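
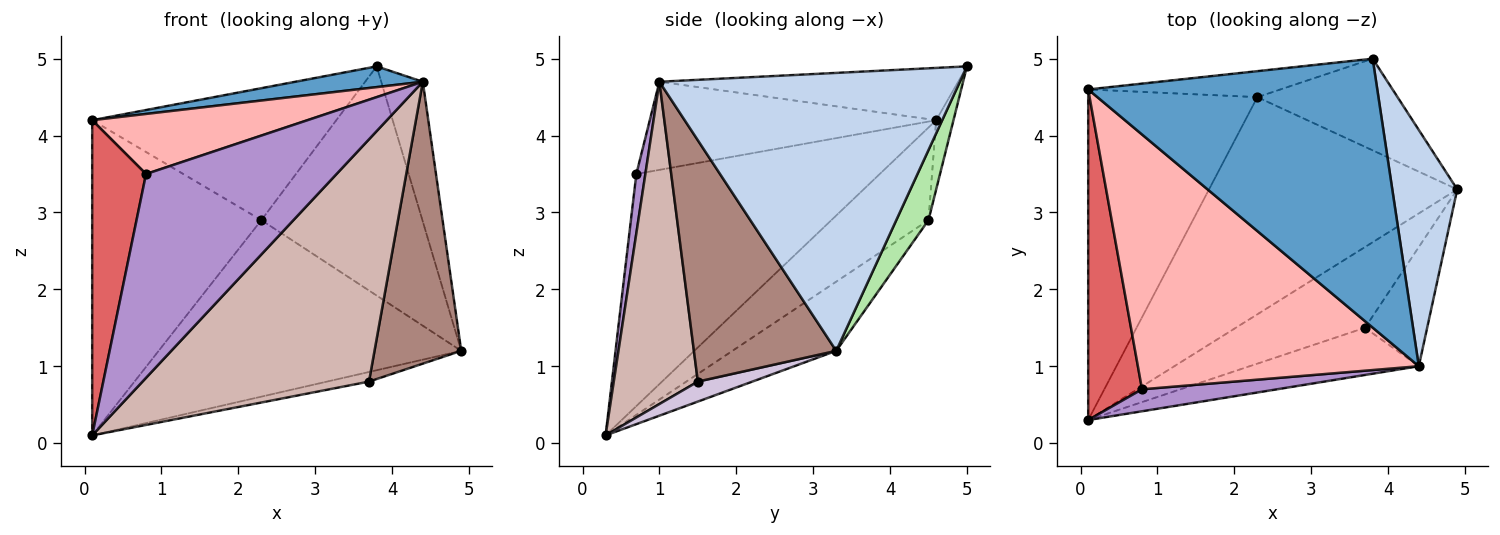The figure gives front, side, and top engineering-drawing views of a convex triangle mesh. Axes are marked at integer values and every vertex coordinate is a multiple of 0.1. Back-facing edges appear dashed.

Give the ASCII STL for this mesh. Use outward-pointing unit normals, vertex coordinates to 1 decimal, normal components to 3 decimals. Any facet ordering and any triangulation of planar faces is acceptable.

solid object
 facet normal -0.177 -0.076 0.981
  outer loop
   vertex 4.4 1.0 4.7
   vertex 3.8 5.0 4.9
   vertex 0.1 4.6 4.2
  endloop
 endfacet
 facet normal 0.965 0.133 0.226
  outer loop
   vertex 4.4 1.0 4.7
   vertex 4.9 3.3 1.2
   vertex 3.8 5.0 4.9
  endloop
 endfacet
 facet normal -0.368 0.642 -0.673
  outer loop
   vertex 2.3 4.5 2.9
   vertex 0.1 0.3 0.1
   vertex 0.1 4.6 4.2
  endloop
 endfacet
 facet normal -0.211 0.616 -0.758
  outer loop
   vertex 2.3 4.5 2.9
   vertex 4.9 3.3 1.2
   vertex 0.1 0.3 0.1
  endloop
 endfacet
 facet normal -0.069 0.979 -0.193
  outer loop
   vertex 2.3 4.5 2.9
   vertex 0.1 4.6 4.2
   vertex 3.8 5.0 4.9
  endloop
 endfacet
 facet normal 0.183 0.913 -0.365
  outer loop
   vertex 2.3 4.5 2.9
   vertex 3.8 5.0 4.9
   vertex 4.9 3.3 1.2
  endloop
 endfacet
 facet normal -0.952 -0.211 0.221
  outer loop
   vertex 0.8 0.7 3.5
   vertex 0.1 4.6 4.2
   vertex 0.1 0.3 0.1
  endloop
 endfacet
 facet normal -0.292 -0.219 0.931
  outer loop
   vertex 0.8 0.7 3.5
   vertex 4.4 1.0 4.7
   vertex 0.1 4.6 4.2
  endloop
 endfacet
 facet normal 0.047 -0.993 0.107
  outer loop
   vertex 0.8 0.7 3.5
   vertex 0.1 0.3 0.1
   vertex 4.4 1.0 4.7
  endloop
 endfacet
 facet normal 0.152 0.117 -0.981
  outer loop
   vertex 3.7 1.5 0.8
   vertex 0.1 0.3 0.1
   vertex 4.9 3.3 1.2
  endloop
 endfacet
 facet normal 0.834 -0.508 -0.215
  outer loop
   vertex 3.7 1.5 0.8
   vertex 4.9 3.3 1.2
   vertex 4.4 1.0 4.7
  endloop
 endfacet
 facet normal 0.342 -0.922 -0.180
  outer loop
   vertex 3.7 1.5 0.8
   vertex 4.4 1.0 4.7
   vertex 0.1 0.3 0.1
  endloop
 endfacet
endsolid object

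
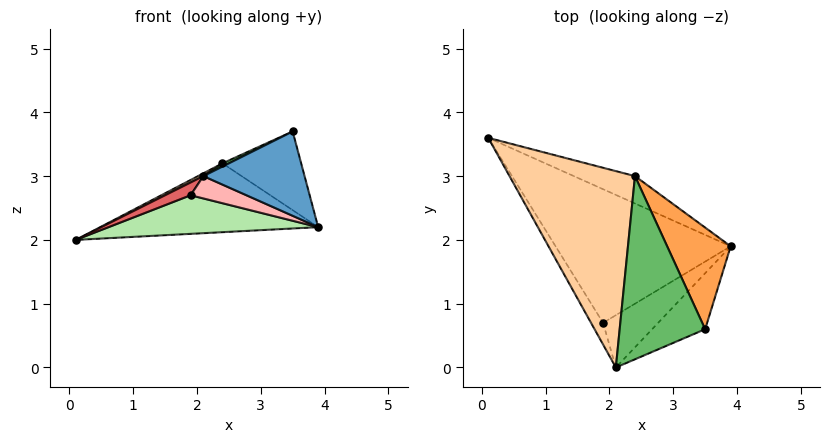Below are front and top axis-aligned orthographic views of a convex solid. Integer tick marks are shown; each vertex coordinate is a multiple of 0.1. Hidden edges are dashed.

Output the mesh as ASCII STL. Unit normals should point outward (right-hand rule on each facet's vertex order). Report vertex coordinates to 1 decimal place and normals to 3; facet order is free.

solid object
 facet normal 0.535 -0.704 -0.467
  outer loop
   vertex 3.5 0.6 3.7
   vertex 2.1 0.0 3.0
   vertex 3.9 1.9 2.2
  endloop
 endfacet
 facet normal 0.399 0.852 -0.339
  outer loop
   vertex 2.4 3.0 3.2
   vertex 3.9 1.9 2.2
   vertex 0.1 3.6 2.0
  endloop
 endfacet
 facet normal 0.698 0.438 0.566
  outer loop
   vertex 2.4 3.0 3.2
   vertex 3.5 0.6 3.7
   vertex 3.9 1.9 2.2
  endloop
 endfacet
 facet normal -0.465 -0.013 0.885
  outer loop
   vertex 2.4 3.0 3.2
   vertex 0.1 3.6 2.0
   vertex 2.1 0.0 3.0
  endloop
 endfacet
 facet normal -0.442 -0.016 0.897
  outer loop
   vertex 2.4 3.0 3.2
   vertex 2.1 0.0 3.0
   vertex 3.5 0.6 3.7
  endloop
 endfacet
 facet normal -0.073 -0.277 -0.958
  outer loop
   vertex 1.9 0.7 2.7
   vertex 0.1 3.6 2.0
   vertex 3.9 1.9 2.2
  endloop
 endfacet
 facet normal -0.434 -0.457 -0.777
  outer loop
   vertex 1.9 0.7 2.7
   vertex 2.1 0.0 3.0
   vertex 0.1 3.6 2.0
  endloop
 endfacet
 facet normal 0.006 -0.393 -0.920
  outer loop
   vertex 1.9 0.7 2.7
   vertex 3.9 1.9 2.2
   vertex 2.1 0.0 3.0
  endloop
 endfacet
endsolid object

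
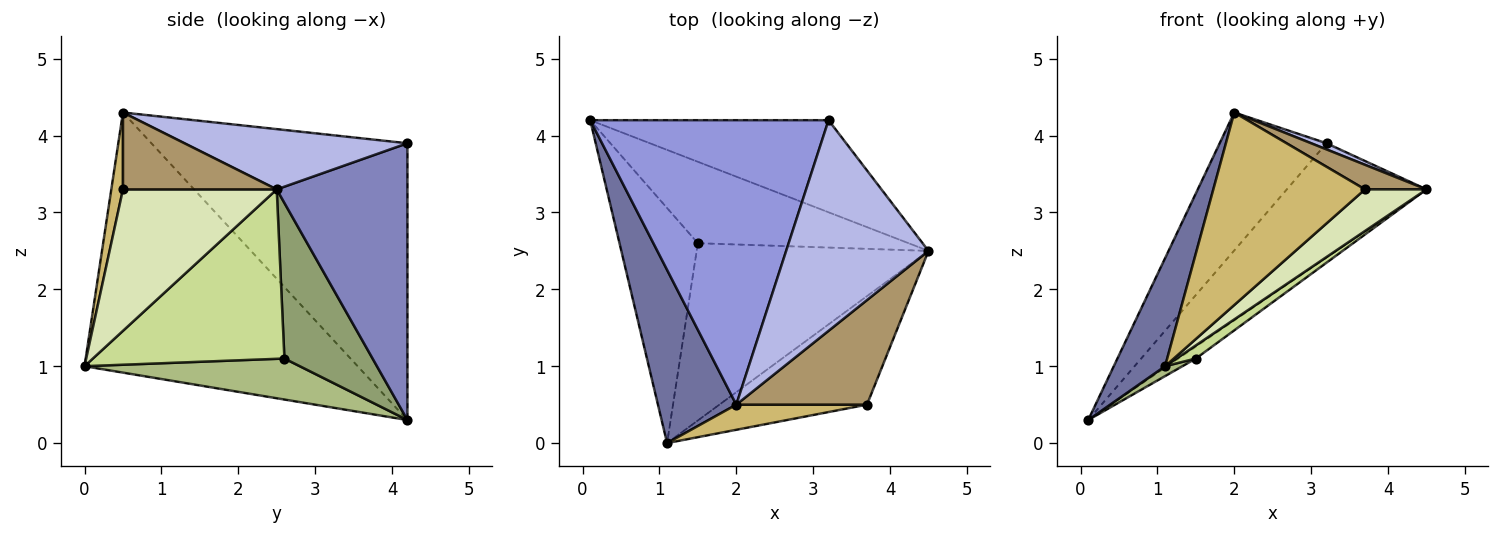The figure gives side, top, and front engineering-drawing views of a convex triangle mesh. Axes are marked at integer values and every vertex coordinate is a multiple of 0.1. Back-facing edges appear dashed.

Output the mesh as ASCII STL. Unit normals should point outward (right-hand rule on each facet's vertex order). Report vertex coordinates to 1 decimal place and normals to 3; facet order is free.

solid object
 facet normal -0.942 -0.177 0.284
  outer loop
   vertex 2.0 0.5 4.3
   vertex 0.1 4.2 0.3
   vertex 1.1 0.0 1.0
  endloop
 endfacet
 facet normal 0.589 0.629 -0.507
  outer loop
   vertex 3.2 4.2 3.9
   vertex 4.5 2.5 3.3
   vertex 0.1 4.2 0.3
  endloop
 endfacet
 facet normal -0.722 0.302 0.622
  outer loop
   vertex 3.2 4.2 3.9
   vertex 0.1 4.2 0.3
   vertex 2.0 0.5 4.3
  endloop
 endfacet
 facet normal 0.390 -0.027 0.921
  outer loop
   vertex 3.2 4.2 3.9
   vertex 2.0 0.5 4.3
   vertex 4.5 2.5 3.3
  endloop
 endfacet
 facet normal 0.590 0.117 -0.799
  outer loop
   vertex 1.5 2.6 1.1
   vertex 0.1 4.2 0.3
   vertex 4.5 2.5 3.3
  endloop
 endfacet
 facet normal 0.463 -0.037 -0.885
  outer loop
   vertex 1.5 2.6 1.1
   vertex 1.1 0.0 1.0
   vertex 0.1 4.2 0.3
  endloop
 endfacet
 facet normal 0.589 -0.060 -0.806
  outer loop
   vertex 1.5 2.6 1.1
   vertex 4.5 2.5 3.3
   vertex 1.1 0.0 1.0
  endloop
 endfacet
 facet normal 0.667 -0.267 -0.696
  outer loop
   vertex 3.7 0.5 3.3
   vertex 1.1 0.0 1.0
   vertex 4.5 2.5 3.3
  endloop
 endfacet
 facet normal 0.497 -0.199 0.845
  outer loop
   vertex 3.7 0.5 3.3
   vertex 4.5 2.5 3.3
   vertex 2.0 0.5 4.3
  endloop
 endfacet
 facet normal 0.076 -0.989 0.129
  outer loop
   vertex 3.7 0.5 3.3
   vertex 2.0 0.5 4.3
   vertex 1.1 0.0 1.0
  endloop
 endfacet
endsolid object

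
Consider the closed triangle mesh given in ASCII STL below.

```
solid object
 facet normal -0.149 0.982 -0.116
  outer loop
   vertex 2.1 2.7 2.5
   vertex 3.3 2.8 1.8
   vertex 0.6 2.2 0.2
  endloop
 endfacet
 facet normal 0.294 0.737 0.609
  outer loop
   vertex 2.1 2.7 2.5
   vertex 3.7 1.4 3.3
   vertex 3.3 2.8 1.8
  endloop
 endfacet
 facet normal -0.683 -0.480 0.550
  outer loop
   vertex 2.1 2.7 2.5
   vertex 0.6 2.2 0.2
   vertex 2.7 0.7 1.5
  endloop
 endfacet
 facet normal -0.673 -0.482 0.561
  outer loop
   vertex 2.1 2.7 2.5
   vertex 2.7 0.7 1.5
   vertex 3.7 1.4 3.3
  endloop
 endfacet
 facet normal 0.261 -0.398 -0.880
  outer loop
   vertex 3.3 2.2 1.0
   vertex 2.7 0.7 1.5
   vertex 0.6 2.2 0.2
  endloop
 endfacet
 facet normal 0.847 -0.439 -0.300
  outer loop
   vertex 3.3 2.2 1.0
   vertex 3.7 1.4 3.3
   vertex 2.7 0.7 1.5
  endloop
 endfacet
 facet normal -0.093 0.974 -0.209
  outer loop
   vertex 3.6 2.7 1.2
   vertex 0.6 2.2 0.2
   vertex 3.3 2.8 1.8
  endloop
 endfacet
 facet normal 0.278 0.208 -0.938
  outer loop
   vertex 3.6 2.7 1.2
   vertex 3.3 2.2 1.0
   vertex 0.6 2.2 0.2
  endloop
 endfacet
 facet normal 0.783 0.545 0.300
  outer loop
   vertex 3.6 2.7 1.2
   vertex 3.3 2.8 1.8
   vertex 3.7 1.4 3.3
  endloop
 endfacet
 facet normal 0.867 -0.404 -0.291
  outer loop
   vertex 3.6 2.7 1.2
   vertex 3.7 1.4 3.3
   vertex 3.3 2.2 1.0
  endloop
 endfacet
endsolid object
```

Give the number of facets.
10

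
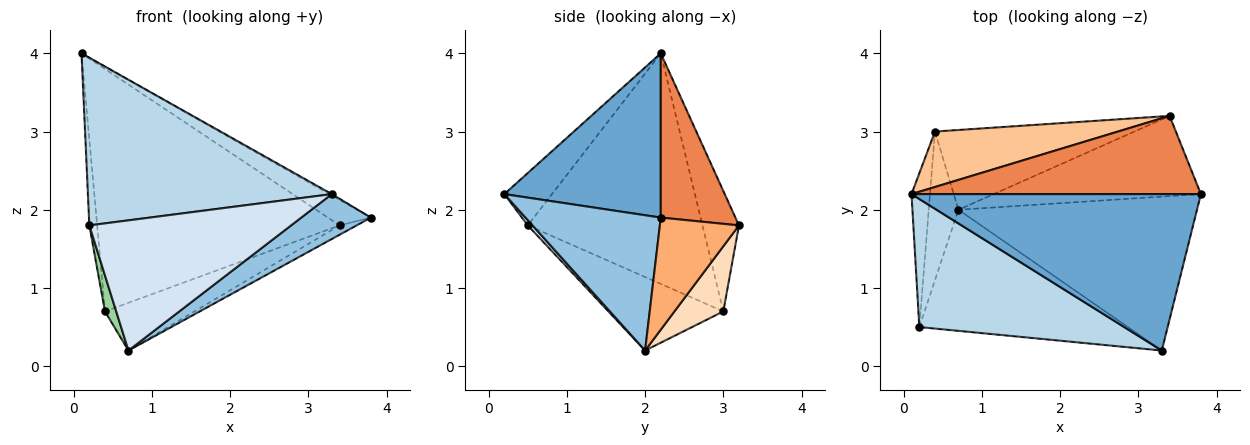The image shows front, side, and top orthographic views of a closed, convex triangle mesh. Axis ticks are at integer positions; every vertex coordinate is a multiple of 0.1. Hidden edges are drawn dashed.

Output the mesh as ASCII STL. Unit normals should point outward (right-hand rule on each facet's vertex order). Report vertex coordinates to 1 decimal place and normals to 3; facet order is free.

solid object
 facet normal 0.494 0.007 0.870
  outer loop
   vertex 3.3 0.2 2.2
   vertex 3.8 2.2 1.9
   vertex 0.1 2.2 4.0
  endloop
 endfacet
 facet normal 0.478 -0.246 -0.843
  outer loop
   vertex 0.7 2.0 0.2
   vertex 3.8 2.2 1.9
   vertex 3.3 0.2 2.2
  endloop
 endfacet
 facet normal -0.153 -0.785 0.600
  outer loop
   vertex 0.2 0.5 1.8
   vertex 3.3 0.2 2.2
   vertex 0.1 2.2 4.0
  endloop
 endfacet
 facet normal 0.017 -0.732 -0.681
  outer loop
   vertex 0.2 0.5 1.8
   vertex 0.7 2.0 0.2
   vertex 3.3 0.2 2.2
  endloop
 endfacet
 facet normal 0.475 0.274 0.837
  outer loop
   vertex 3.4 3.2 1.8
   vertex 0.1 2.2 4.0
   vertex 3.8 2.2 1.9
  endloop
 endfacet
 facet normal 0.473 0.102 -0.875
  outer loop
   vertex 3.4 3.2 1.8
   vertex 3.8 2.2 1.9
   vertex 0.7 2.0 0.2
  endloop
 endfacet
 facet normal -0.145 0.964 0.221
  outer loop
   vertex 0.4 3.0 0.7
   vertex 0.1 2.2 4.0
   vertex 3.4 3.2 1.8
  endloop
 endfacet
 facet normal 0.270 0.494 -0.826
  outer loop
   vertex 0.4 3.0 0.7
   vertex 3.4 3.2 1.8
   vertex 0.7 2.0 0.2
  endloop
 endfacet
 facet normal -0.996 0.045 -0.080
  outer loop
   vertex 0.4 3.0 0.7
   vertex 0.2 0.5 1.8
   vertex 0.1 2.2 4.0
  endloop
 endfacet
 facet normal -0.923 -0.090 -0.373
  outer loop
   vertex 0.4 3.0 0.7
   vertex 0.7 2.0 0.2
   vertex 0.2 0.5 1.8
  endloop
 endfacet
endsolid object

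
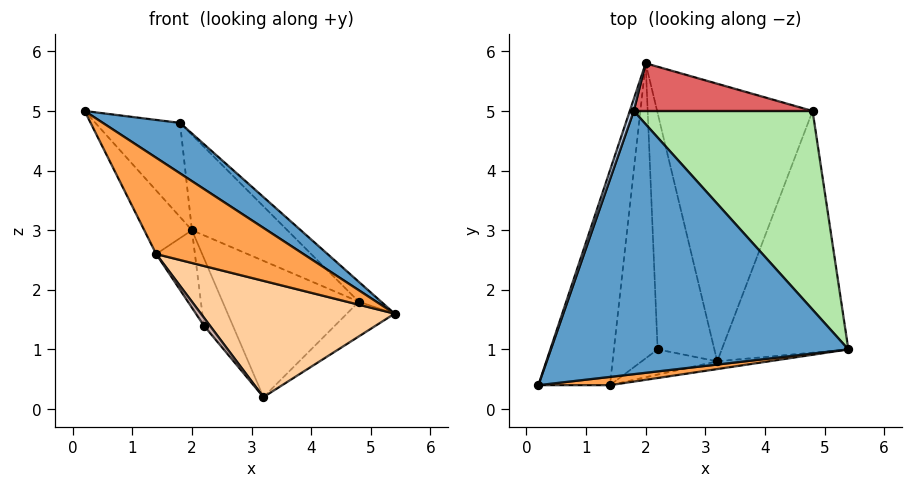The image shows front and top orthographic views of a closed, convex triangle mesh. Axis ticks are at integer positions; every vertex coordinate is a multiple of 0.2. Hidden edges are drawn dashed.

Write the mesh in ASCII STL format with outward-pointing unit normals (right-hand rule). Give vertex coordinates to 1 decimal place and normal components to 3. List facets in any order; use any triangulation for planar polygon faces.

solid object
 facet normal 0.553 -0.157 0.818
  outer loop
   vertex 1.8 5.0 4.8
   vertex 0.2 0.4 5.0
   vertex 5.4 1.0 1.6
  endloop
 endfacet
 facet normal -0.943 0.330 0.042
  outer loop
   vertex 1.8 5.0 4.8
   vertex 2.0 5.8 3.0
   vertex 0.2 0.4 5.0
  endloop
 endfacet
 facet normal 0.168 -0.982 0.084
  outer loop
   vertex 1.4 0.4 2.6
   vertex 5.4 1.0 1.6
   vertex 0.2 0.4 5.0
  endloop
 endfacet
 facet normal 0.132 -0.989 -0.066
  outer loop
   vertex 1.4 0.4 2.6
   vertex 3.2 0.8 0.2
   vertex 5.4 1.0 1.6
  endloop
 endfacet
 facet normal -0.887 0.131 -0.443
  outer loop
   vertex 1.4 0.4 2.6
   vertex 0.2 0.4 5.0
   vertex 2.0 5.8 3.0
  endloop
 endfacet
 facet normal 0.705 0.071 0.705
  outer loop
   vertex 4.8 5.0 1.8
   vertex 1.8 5.0 4.8
   vertex 5.4 1.0 1.6
  endloop
 endfacet
 facet normal 0.408 0.816 0.408
  outer loop
   vertex 4.8 5.0 1.8
   vertex 2.0 5.8 3.0
   vertex 1.8 5.0 4.8
  endloop
 endfacet
 facet normal 0.525 0.121 -0.842
  outer loop
   vertex 4.8 5.0 1.8
   vertex 5.4 1.0 1.6
   vertex 3.2 0.8 0.2
  endloop
 endfacet
 facet normal -0.251 0.427 -0.869
  outer loop
   vertex 4.8 5.0 1.8
   vertex 3.2 0.8 0.2
   vertex 2.0 5.8 3.0
  endloop
 endfacet
 facet normal -0.740 0.185 -0.647
  outer loop
   vertex 2.2 1.0 1.4
   vertex 2.0 5.8 3.0
   vertex 3.2 0.8 0.2
  endloop
 endfacet
 facet normal -0.854 0.132 -0.503
  outer loop
   vertex 2.2 1.0 1.4
   vertex 1.4 0.4 2.6
   vertex 2.0 5.8 3.0
  endloop
 endfacet
 facet normal -0.769 -0.192 -0.609
  outer loop
   vertex 2.2 1.0 1.4
   vertex 3.2 0.8 0.2
   vertex 1.4 0.4 2.6
  endloop
 endfacet
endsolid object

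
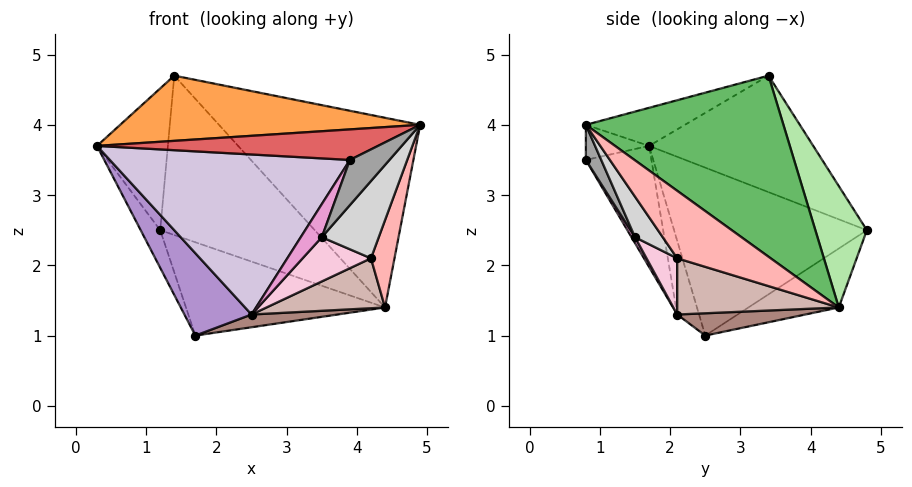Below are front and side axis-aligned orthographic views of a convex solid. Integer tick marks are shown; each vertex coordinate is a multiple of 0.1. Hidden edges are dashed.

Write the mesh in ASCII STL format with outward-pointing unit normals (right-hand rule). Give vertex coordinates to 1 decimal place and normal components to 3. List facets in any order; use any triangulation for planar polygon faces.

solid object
 facet normal -0.895 0.091 -0.437
  outer loop
   vertex 1.7 2.5 1.0
   vertex 0.3 1.7 3.7
   vertex 1.2 4.8 2.5
  endloop
 endfacet
 facet normal -0.226 0.497 -0.838
  outer loop
   vertex 4.4 4.4 1.4
   vertex 1.7 2.5 1.0
   vertex 1.2 4.8 2.5
  endloop
 endfacet
 facet normal -0.143 -0.432 0.891
  outer loop
   vertex 1.4 3.4 4.7
   vertex 0.3 1.7 3.7
   vertex 4.9 0.8 4.0
  endloop
 endfacet
 facet normal -0.870 0.376 0.318
  outer loop
   vertex 1.4 3.4 4.7
   vertex 1.2 4.8 2.5
   vertex 0.3 1.7 3.7
  endloop
 endfacet
 facet normal 0.533 0.543 0.649
  outer loop
   vertex 1.4 3.4 4.7
   vertex 4.9 0.8 4.0
   vertex 4.4 4.4 1.4
  endloop
 endfacet
 facet normal 0.274 0.822 0.498
  outer loop
   vertex 1.4 3.4 4.7
   vertex 4.4 4.4 1.4
   vertex 1.2 4.8 2.5
  endloop
 endfacet
 facet normal -0.201 -0.893 0.402
  outer loop
   vertex 3.9 0.8 3.5
   vertex 4.9 0.8 4.0
   vertex 0.3 1.7 3.7
  endloop
 endfacet
 facet normal 0.859 -0.216 -0.464
  outer loop
   vertex 4.2 2.1 2.1
   vertex 4.4 4.4 1.4
   vertex 4.9 0.8 4.0
  endloop
 endfacet
 facet normal -0.283 -0.870 -0.404
  outer loop
   vertex 2.5 2.1 1.3
   vertex 0.3 1.7 3.7
   vertex 1.7 2.5 1.0
  endloop
 endfacet
 facet normal -0.244 -0.895 -0.373
  outer loop
   vertex 2.5 2.1 1.3
   vertex 3.9 0.8 3.5
   vertex 0.3 1.7 3.7
  endloop
 endfacet
 facet normal 0.266 -0.179 -0.947
  outer loop
   vertex 2.5 2.1 1.3
   vertex 1.7 2.5 1.0
   vertex 4.4 4.4 1.4
  endloop
 endfacet
 facet normal 0.406 -0.298 -0.864
  outer loop
   vertex 2.5 2.1 1.3
   vertex 4.4 4.4 1.4
   vertex 4.2 2.1 2.1
  endloop
 endfacet
 facet normal 0.135 -0.813 -0.567
  outer loop
   vertex 3.5 1.5 2.4
   vertex 3.9 0.8 3.5
   vertex 2.5 2.1 1.3
  endloop
 endfacet
 facet normal 0.309 -0.688 -0.656
  outer loop
   vertex 3.5 1.5 2.4
   vertex 2.5 2.1 1.3
   vertex 4.2 2.1 2.1
  endloop
 endfacet
 facet normal 0.293 -0.755 -0.587
  outer loop
   vertex 3.5 1.5 2.4
   vertex 4.9 0.8 4.0
   vertex 3.9 0.8 3.5
  endloop
 endfacet
 facet normal 0.346 -0.710 -0.613
  outer loop
   vertex 3.5 1.5 2.4
   vertex 4.2 2.1 2.1
   vertex 4.9 0.8 4.0
  endloop
 endfacet
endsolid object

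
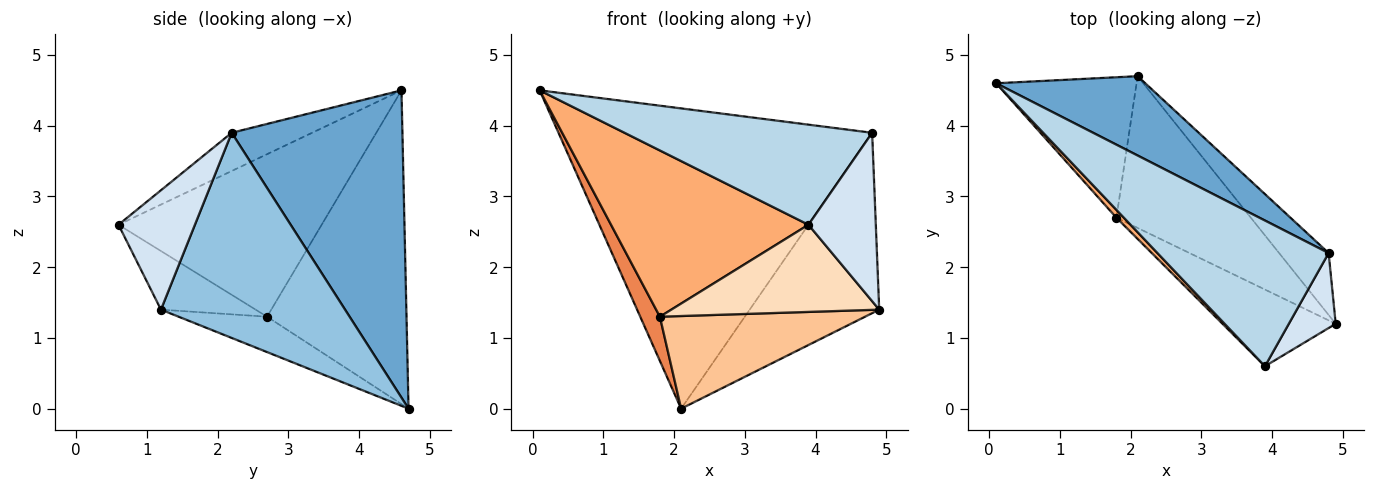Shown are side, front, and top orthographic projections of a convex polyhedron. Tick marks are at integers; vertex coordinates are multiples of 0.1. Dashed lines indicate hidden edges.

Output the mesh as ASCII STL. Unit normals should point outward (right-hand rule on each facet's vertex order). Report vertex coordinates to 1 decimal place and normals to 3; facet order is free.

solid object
 facet normal 0.466 0.856 0.226
  outer loop
   vertex 4.8 2.2 3.9
   vertex 2.1 4.7 0.0
   vertex 0.1 4.6 4.5
  endloop
 endfacet
 facet normal 0.802 0.564 -0.194
  outer loop
   vertex 4.8 2.2 3.9
   vertex 4.9 1.2 1.4
   vertex 2.1 4.7 0.0
  endloop
 endfacet
 facet normal -0.181 -0.557 0.811
  outer loop
   vertex 4.8 2.2 3.9
   vertex 0.1 4.6 4.5
   vertex 3.9 0.6 2.6
  endloop
 endfacet
 facet normal 0.720 -0.634 0.283
  outer loop
   vertex 4.8 2.2 3.9
   vertex 3.9 0.6 2.6
   vertex 4.9 1.2 1.4
  endloop
 endfacet
 facet normal -0.905 -0.128 -0.405
  outer loop
   vertex 1.8 2.7 1.3
   vertex 0.1 4.6 4.5
   vertex 2.1 4.7 0.0
  endloop
 endfacet
 facet normal -0.717 -0.697 0.033
  outer loop
   vertex 1.8 2.7 1.3
   vertex 3.9 0.6 2.6
   vertex 0.1 4.6 4.5
  endloop
 endfacet
 facet normal -0.219 -0.508 -0.833
  outer loop
   vertex 1.8 2.7 1.3
   vertex 2.1 4.7 0.0
   vertex 4.9 1.2 1.4
  endloop
 endfacet
 facet normal -0.324 -0.710 -0.625
  outer loop
   vertex 1.8 2.7 1.3
   vertex 4.9 1.2 1.4
   vertex 3.9 0.6 2.6
  endloop
 endfacet
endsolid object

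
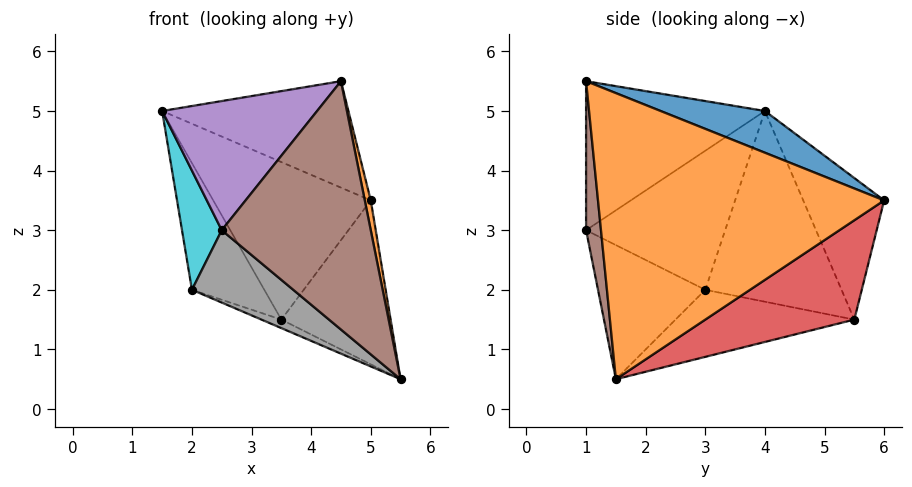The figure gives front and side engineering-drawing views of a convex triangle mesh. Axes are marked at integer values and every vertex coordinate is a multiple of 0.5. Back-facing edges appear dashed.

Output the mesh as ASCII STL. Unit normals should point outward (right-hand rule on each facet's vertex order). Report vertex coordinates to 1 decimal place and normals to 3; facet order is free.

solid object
 facet normal 0.195 0.347 0.917
  outer loop
   vertex 4.5 1.0 5.5
   vertex 5.0 6.0 3.5
   vertex 1.5 4.0 5.0
  endloop
 endfacet
 facet normal 0.981 -0.020 0.194
  outer loop
   vertex 4.5 1.0 5.5
   vertex 5.5 1.5 0.5
   vertex 5.0 6.0 3.5
  endloop
 endfacet
 facet normal -0.454 0.883 0.119
  outer loop
   vertex 3.5 5.5 1.5
   vertex 1.5 4.0 5.0
   vertex 5.0 6.0 3.5
  endloop
 endfacet
 facet normal 0.644 0.472 -0.601
  outer loop
   vertex 3.5 5.5 1.5
   vertex 5.0 6.0 3.5
   vertex 5.5 1.5 0.5
  endloop
 endfacet
 facet normal -0.647 -0.560 0.517
  outer loop
   vertex 2.5 1.0 3.0
   vertex 4.5 1.0 5.5
   vertex 1.5 4.0 5.0
  endloop
 endfacet
 facet normal 0.099 -0.992 -0.079
  outer loop
   vertex 2.5 1.0 3.0
   vertex 5.5 1.5 0.5
   vertex 4.5 1.0 5.5
  endloop
 endfacet
 facet normal -0.378 0.042 -0.925
  outer loop
   vertex 2.0 3.0 2.0
   vertex 3.5 5.5 1.5
   vertex 5.5 1.5 0.5
  endloop
 endfacet
 facet normal -0.512 -0.483 -0.711
  outer loop
   vertex 2.0 3.0 2.0
   vertex 5.5 1.5 0.5
   vertex 2.5 1.0 3.0
  endloop
 endfacet
 facet normal -0.845 0.449 -0.290
  outer loop
   vertex 2.0 3.0 2.0
   vertex 1.5 4.0 5.0
   vertex 3.5 5.5 1.5
  endloop
 endfacet
 facet normal -0.959 -0.274 -0.069
  outer loop
   vertex 2.0 3.0 2.0
   vertex 2.5 1.0 3.0
   vertex 1.5 4.0 5.0
  endloop
 endfacet
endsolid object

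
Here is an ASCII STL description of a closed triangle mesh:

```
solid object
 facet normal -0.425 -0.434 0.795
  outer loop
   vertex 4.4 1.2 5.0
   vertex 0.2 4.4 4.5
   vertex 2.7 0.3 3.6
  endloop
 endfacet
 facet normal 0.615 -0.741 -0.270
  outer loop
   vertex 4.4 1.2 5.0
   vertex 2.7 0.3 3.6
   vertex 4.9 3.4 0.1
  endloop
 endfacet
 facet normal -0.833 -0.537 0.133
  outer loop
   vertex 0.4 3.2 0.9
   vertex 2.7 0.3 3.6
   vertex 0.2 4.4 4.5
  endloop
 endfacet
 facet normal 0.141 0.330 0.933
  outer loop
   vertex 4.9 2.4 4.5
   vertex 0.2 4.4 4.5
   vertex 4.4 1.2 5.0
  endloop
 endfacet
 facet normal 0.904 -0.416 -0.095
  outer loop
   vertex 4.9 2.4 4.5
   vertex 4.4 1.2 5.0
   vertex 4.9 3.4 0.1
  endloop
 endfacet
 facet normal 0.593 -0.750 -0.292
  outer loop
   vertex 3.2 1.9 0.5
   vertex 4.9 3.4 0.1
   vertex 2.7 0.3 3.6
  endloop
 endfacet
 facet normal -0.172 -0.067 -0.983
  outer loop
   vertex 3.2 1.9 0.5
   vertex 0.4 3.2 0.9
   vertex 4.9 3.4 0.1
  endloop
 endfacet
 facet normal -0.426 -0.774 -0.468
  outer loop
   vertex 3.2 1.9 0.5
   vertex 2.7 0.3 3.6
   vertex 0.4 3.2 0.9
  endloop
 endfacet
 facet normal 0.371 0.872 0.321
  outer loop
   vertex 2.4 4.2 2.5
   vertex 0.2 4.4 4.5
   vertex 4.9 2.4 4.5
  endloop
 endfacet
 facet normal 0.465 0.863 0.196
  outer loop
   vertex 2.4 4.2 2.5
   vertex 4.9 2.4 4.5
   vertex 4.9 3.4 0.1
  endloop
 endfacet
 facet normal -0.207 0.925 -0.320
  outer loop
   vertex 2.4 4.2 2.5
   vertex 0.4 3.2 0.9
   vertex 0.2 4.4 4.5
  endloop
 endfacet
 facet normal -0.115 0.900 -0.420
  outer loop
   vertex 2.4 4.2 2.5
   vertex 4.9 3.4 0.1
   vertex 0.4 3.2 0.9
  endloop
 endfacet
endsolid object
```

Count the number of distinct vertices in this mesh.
8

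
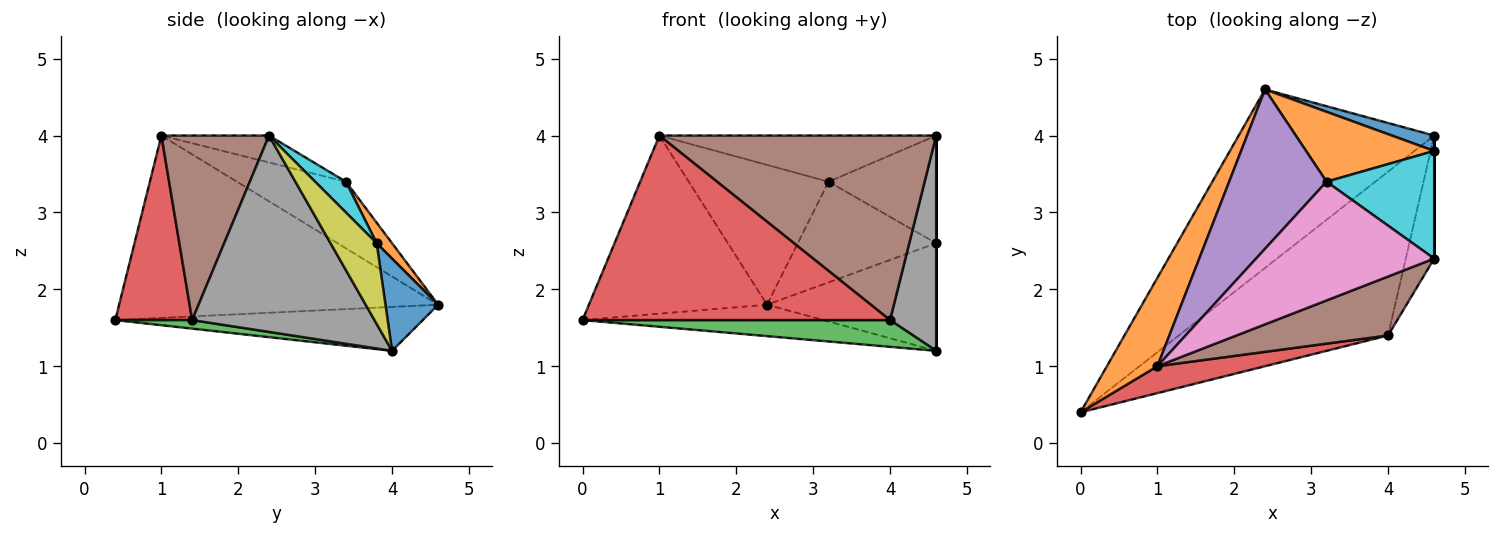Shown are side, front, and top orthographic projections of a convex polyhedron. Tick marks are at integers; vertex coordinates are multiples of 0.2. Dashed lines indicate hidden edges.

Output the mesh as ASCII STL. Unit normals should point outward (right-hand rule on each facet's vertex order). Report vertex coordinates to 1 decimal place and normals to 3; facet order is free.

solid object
 facet normal -0.216 0.169 -0.962
  outer loop
   vertex 2.4 4.6 1.8
   vertex 4.6 4.0 1.2
   vertex 0.0 0.4 1.6
  endloop
 endfacet
 facet normal -0.849 0.474 0.235
  outer loop
   vertex 1.0 1.0 4.0
   vertex 2.4 4.6 1.8
   vertex 0.0 0.4 1.6
  endloop
 endfacet
 facet normal 0.040 -0.161 -0.986
  outer loop
   vertex 4.0 1.4 1.6
   vertex 0.0 0.4 1.6
   vertex 4.6 4.0 1.2
  endloop
 endfacet
 facet normal 0.240 -0.961 0.140
  outer loop
   vertex 4.0 1.4 1.6
   vertex 1.0 1.0 4.0
   vertex 0.0 0.4 1.6
  endloop
 endfacet
 facet normal -0.457 0.586 0.669
  outer loop
   vertex 3.2 3.4 3.4
   vertex 2.4 4.6 1.8
   vertex 1.0 1.0 4.0
  endloop
 endfacet
 facet normal 0.347 -0.893 0.285
  outer loop
   vertex 4.6 2.4 4.0
   vertex 1.0 1.0 4.0
   vertex 4.0 1.4 1.6
  endloop
 endfacet
 facet normal -0.139 0.359 0.923
  outer loop
   vertex 4.6 2.4 4.0
   vertex 3.2 3.4 3.4
   vertex 1.0 1.0 4.0
  endloop
 endfacet
 facet normal 0.960 -0.243 -0.139
  outer loop
   vertex 4.6 2.4 4.0
   vertex 4.0 1.4 1.6
   vertex 4.6 4.0 1.2
  endloop
 endfacet
 facet normal 1.000 0.000 0.000
  outer loop
   vertex 4.6 3.8 2.6
   vertex 4.6 2.4 4.0
   vertex 4.6 4.0 1.2
  endloop
 endfacet
 facet normal 0.198 0.693 0.693
  outer loop
   vertex 4.6 3.8 2.6
   vertex 3.2 3.4 3.4
   vertex 4.6 2.4 4.0
  endloop
 endfacet
 facet normal 0.295 0.946 0.135
  outer loop
   vertex 4.6 3.8 2.6
   vertex 4.6 4.0 1.2
   vertex 2.4 4.6 1.8
  endloop
 endfacet
 facet normal 0.091 0.818 0.568
  outer loop
   vertex 4.6 3.8 2.6
   vertex 2.4 4.6 1.8
   vertex 3.2 3.4 3.4
  endloop
 endfacet
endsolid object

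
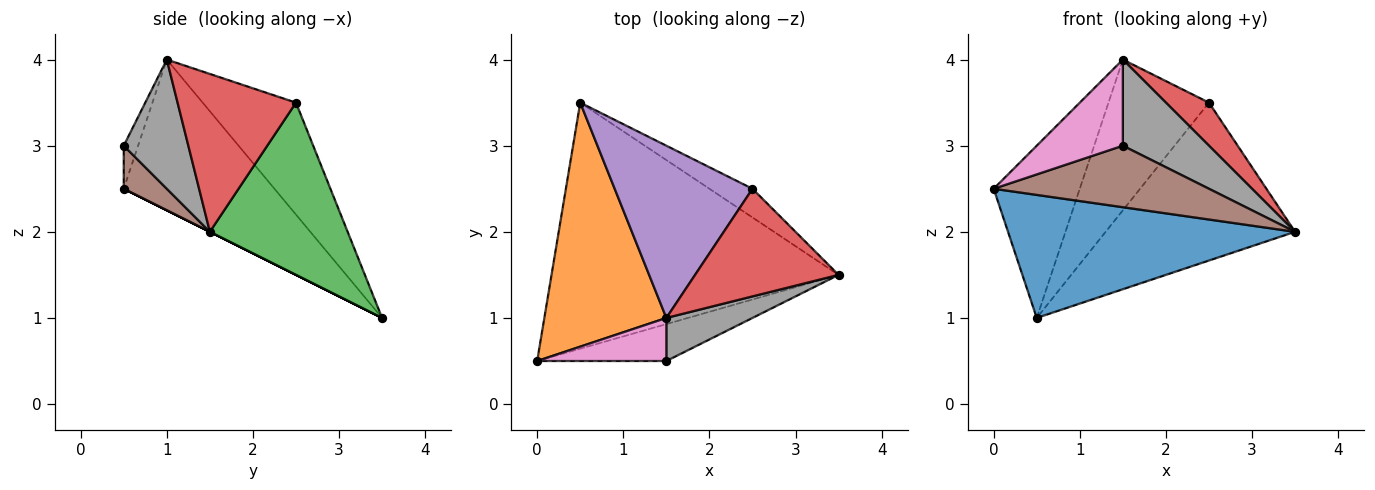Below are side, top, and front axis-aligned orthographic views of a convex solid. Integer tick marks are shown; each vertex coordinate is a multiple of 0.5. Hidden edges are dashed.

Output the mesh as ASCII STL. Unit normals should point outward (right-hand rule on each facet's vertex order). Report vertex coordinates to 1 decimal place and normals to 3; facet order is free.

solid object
 facet normal 0.000 -0.447 -0.894
  outer loop
   vertex 0.5 3.5 1.0
   vertex 3.5 1.5 2.0
   vertex 0.0 0.5 2.5
  endloop
 endfacet
 facet normal -0.710 0.406 0.575
  outer loop
   vertex 1.5 1.0 4.0
   vertex 0.5 3.5 1.0
   vertex 0.0 0.5 2.5
  endloop
 endfacet
 facet normal 0.582 0.800 -0.145
  outer loop
   vertex 2.5 2.5 3.5
   vertex 3.5 1.5 2.0
   vertex 0.5 3.5 1.0
  endloop
 endfacet
 facet normal 0.715 -0.260 0.650
  outer loop
   vertex 2.5 2.5 3.5
   vertex 1.5 1.0 4.0
   vertex 3.5 1.5 2.0
  endloop
 endfacet
 facet normal -0.522 0.562 0.642
  outer loop
   vertex 2.5 2.5 3.5
   vertex 0.5 3.5 1.0
   vertex 1.5 1.0 4.0
  endloop
 endfacet
 facet normal 0.169 -0.845 -0.507
  outer loop
   vertex 1.5 0.5 3.0
   vertex 0.0 0.5 2.5
   vertex 3.5 1.5 2.0
  endloop
 endfacet
 facet normal -0.147 -0.885 0.442
  outer loop
   vertex 1.5 0.5 3.0
   vertex 1.5 1.0 4.0
   vertex 0.0 0.5 2.5
  endloop
 endfacet
 facet normal 0.557 -0.743 0.371
  outer loop
   vertex 1.5 0.5 3.0
   vertex 3.5 1.5 2.0
   vertex 1.5 1.0 4.0
  endloop
 endfacet
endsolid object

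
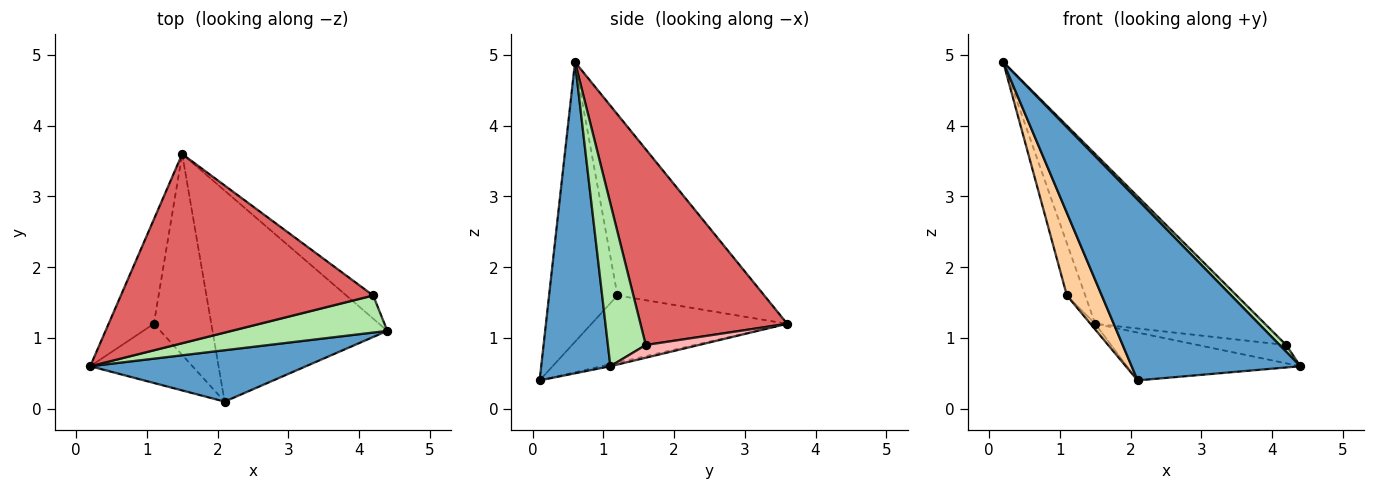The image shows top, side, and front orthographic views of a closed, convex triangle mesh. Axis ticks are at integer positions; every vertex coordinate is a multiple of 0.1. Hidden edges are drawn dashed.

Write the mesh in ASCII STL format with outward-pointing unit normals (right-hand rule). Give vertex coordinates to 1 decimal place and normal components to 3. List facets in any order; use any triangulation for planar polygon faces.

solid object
 facet normal 0.367 -0.895 0.254
  outer loop
   vertex 2.1 0.1 0.4
   vertex 4.4 1.1 0.6
   vertex 0.2 0.6 4.9
  endloop
 endfacet
 facet normal -0.011 0.221 -0.975
  outer loop
   vertex 2.1 0.1 0.4
   vertex 1.5 3.6 1.2
   vertex 4.4 1.1 0.6
  endloop
 endfacet
 facet normal -0.963 0.120 -0.241
  outer loop
   vertex 1.1 1.2 1.6
   vertex 0.2 0.6 4.9
   vertex 1.5 3.6 1.2
  endloop
 endfacet
 facet normal -0.847 -0.432 -0.310
  outer loop
   vertex 1.1 1.2 1.6
   vertex 2.1 0.1 0.4
   vertex 0.2 0.6 4.9
  endloop
 endfacet
 facet normal -0.760 0.018 -0.650
  outer loop
   vertex 1.1 1.2 1.6
   vertex 1.5 3.6 1.2
   vertex 2.1 0.1 0.4
  endloop
 endfacet
 facet normal 0.717 -0.125 0.686
  outer loop
   vertex 4.2 1.6 0.9
   vertex 0.2 0.6 4.9
   vertex 4.4 1.1 0.6
  endloop
 endfacet
 facet normal 0.500 0.578 0.645
  outer loop
   vertex 4.2 1.6 0.9
   vertex 1.5 3.6 1.2
   vertex 0.2 0.6 4.9
  endloop
 endfacet
 facet normal 0.348 0.581 -0.736
  outer loop
   vertex 4.2 1.6 0.9
   vertex 4.4 1.1 0.6
   vertex 1.5 3.6 1.2
  endloop
 endfacet
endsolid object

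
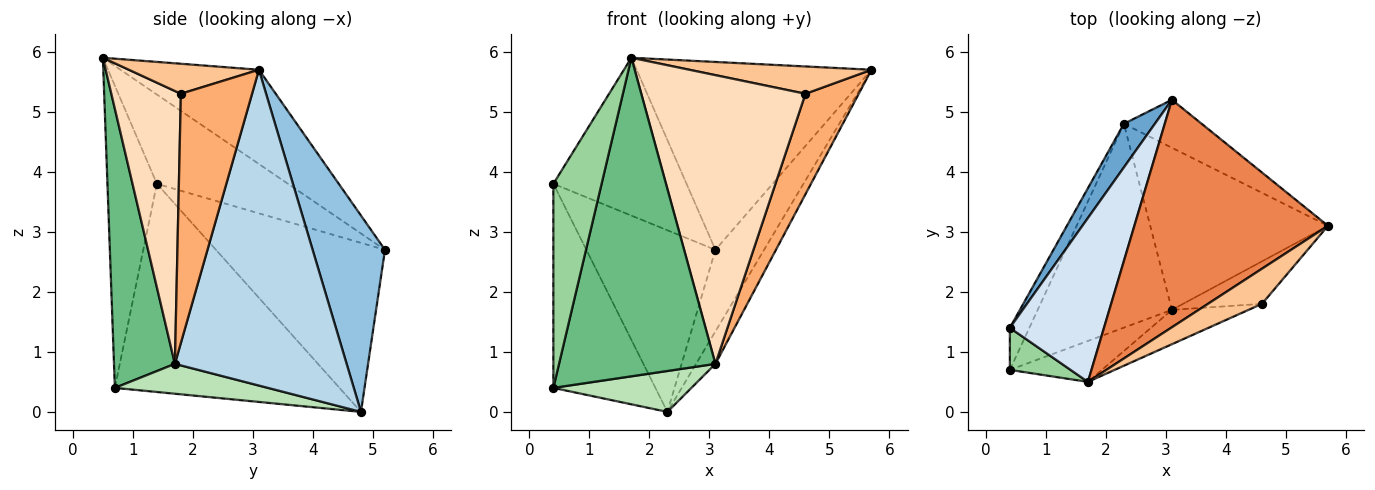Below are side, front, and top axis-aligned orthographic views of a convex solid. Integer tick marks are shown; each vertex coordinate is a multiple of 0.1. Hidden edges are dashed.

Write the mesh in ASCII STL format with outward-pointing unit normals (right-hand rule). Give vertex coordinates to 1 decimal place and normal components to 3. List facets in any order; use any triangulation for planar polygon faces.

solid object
 facet normal -0.787 0.601 0.144
  outer loop
   vertex 2.3 4.8 0.0
   vertex 0.4 1.4 3.8
   vertex 3.1 5.2 2.7
  endloop
 endfacet
 facet normal 0.788 0.530 -0.312
  outer loop
   vertex 2.3 4.8 0.0
   vertex 3.1 5.2 2.7
   vertex 5.7 3.1 5.7
  endloop
 endfacet
 facet normal 0.867 0.098 -0.488
  outer loop
   vertex 3.1 1.7 0.8
   vertex 2.3 4.8 0.0
   vertex 5.7 3.1 5.7
  endloop
 endfacet
 facet normal -0.564 0.573 0.595
  outer loop
   vertex 1.7 0.5 5.9
   vertex 3.1 5.2 2.7
   vertex 0.4 1.4 3.8
  endloop
 endfacet
 facet normal -0.351 0.596 0.722
  outer loop
   vertex 1.7 0.5 5.9
   vertex 5.7 3.1 5.7
   vertex 3.1 5.2 2.7
  endloop
 endfacet
 facet normal 0.776 -0.581 -0.246
  outer loop
   vertex 4.6 1.8 5.3
   vertex 3.1 1.7 0.8
   vertex 5.7 3.1 5.7
  endloop
 endfacet
 facet normal 0.402 -0.562 0.723
  outer loop
   vertex 4.6 1.8 5.3
   vertex 5.7 3.1 5.7
   vertex 1.7 0.5 5.9
  endloop
 endfacet
 facet normal 0.388 -0.915 -0.109
  outer loop
   vertex 4.6 1.8 5.3
   vertex 1.7 0.5 5.9
   vertex 3.1 1.7 0.8
  endloop
 endfacet
 facet normal 0.360 -0.925 -0.119
  outer loop
   vertex 0.4 0.7 0.4
   vertex 3.1 1.7 0.8
   vertex 1.7 0.5 5.9
  endloop
 endfacet
 facet normal -0.708 -0.691 0.142
  outer loop
   vertex 0.4 0.7 0.4
   vertex 1.7 0.5 5.9
   vertex 0.4 1.4 3.8
  endloop
 endfacet
 facet normal 0.213 -0.192 -0.958
  outer loop
   vertex 0.4 0.7 0.4
   vertex 2.3 4.8 0.0
   vertex 3.1 1.7 0.8
  endloop
 endfacet
 facet normal -0.907 0.412 -0.085
  outer loop
   vertex 0.4 0.7 0.4
   vertex 0.4 1.4 3.8
   vertex 2.3 4.8 0.0
  endloop
 endfacet
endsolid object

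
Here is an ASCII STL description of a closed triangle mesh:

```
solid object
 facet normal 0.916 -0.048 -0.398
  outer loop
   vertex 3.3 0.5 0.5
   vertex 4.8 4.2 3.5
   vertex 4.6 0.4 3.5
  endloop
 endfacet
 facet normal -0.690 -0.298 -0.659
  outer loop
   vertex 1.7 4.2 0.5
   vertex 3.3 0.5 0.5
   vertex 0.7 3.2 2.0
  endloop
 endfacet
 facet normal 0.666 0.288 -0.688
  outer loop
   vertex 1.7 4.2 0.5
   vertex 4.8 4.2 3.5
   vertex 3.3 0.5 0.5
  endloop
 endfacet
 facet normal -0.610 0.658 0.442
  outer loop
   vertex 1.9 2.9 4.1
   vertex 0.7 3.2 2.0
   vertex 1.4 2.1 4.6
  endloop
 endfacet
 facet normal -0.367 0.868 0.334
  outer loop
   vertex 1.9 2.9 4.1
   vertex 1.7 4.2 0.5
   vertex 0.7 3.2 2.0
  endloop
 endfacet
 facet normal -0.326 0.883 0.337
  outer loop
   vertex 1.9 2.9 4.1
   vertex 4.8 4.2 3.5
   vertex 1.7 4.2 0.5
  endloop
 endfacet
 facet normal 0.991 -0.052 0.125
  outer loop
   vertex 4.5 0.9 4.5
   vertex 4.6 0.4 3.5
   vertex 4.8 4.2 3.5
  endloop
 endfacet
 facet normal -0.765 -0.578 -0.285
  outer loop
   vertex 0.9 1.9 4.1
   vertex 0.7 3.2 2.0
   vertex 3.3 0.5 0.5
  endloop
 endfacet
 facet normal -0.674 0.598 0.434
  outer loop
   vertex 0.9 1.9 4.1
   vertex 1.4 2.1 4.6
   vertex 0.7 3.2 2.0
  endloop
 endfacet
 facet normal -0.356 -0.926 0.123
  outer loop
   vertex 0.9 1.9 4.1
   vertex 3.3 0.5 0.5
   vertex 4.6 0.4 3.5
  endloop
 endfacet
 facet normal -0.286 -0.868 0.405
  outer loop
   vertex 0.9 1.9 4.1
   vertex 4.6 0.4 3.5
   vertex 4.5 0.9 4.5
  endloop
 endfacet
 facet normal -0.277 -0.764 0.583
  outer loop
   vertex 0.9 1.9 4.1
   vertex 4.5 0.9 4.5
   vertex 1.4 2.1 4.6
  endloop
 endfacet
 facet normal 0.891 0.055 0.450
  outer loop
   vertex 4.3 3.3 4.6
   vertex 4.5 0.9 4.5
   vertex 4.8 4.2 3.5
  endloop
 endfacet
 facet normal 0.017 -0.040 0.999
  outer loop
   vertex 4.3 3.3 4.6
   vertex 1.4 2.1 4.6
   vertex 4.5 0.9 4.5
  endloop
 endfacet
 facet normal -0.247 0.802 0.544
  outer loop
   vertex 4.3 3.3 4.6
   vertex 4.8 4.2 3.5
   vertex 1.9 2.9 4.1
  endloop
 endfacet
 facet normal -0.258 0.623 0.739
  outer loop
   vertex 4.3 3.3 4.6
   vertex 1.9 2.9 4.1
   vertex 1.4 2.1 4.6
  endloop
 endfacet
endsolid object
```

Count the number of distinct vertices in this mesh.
10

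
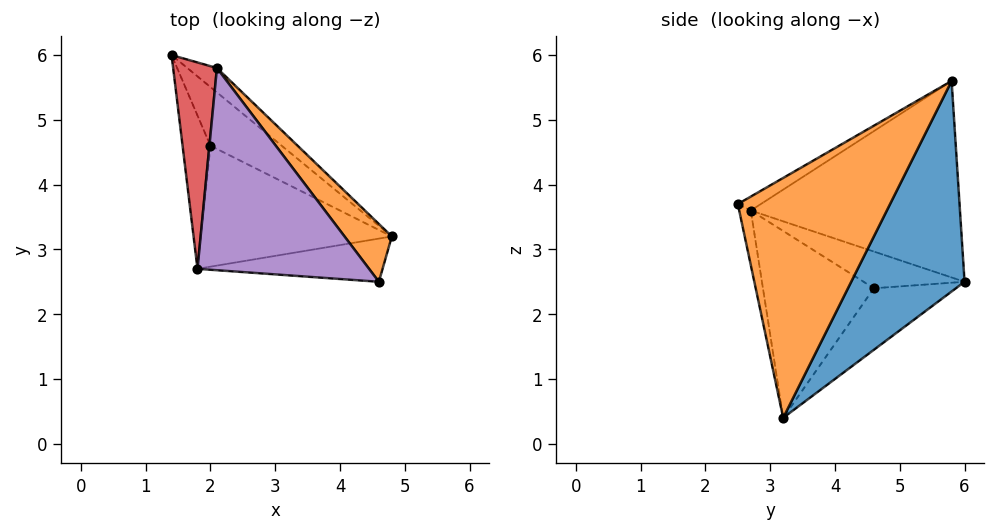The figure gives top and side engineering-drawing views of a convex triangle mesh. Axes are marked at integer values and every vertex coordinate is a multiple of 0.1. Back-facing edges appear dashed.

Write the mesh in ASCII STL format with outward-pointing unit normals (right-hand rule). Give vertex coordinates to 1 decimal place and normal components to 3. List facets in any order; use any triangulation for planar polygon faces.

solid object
 facet normal 0.602 0.794 -0.085
  outer loop
   vertex 2.1 5.8 5.6
   vertex 4.8 3.2 0.4
   vertex 1.4 6.0 2.5
  endloop
 endfacet
 facet normal 0.829 0.534 0.164
  outer loop
   vertex 2.1 5.8 5.6
   vertex 4.6 2.5 3.7
   vertex 4.8 3.2 0.4
  endloop
 endfacet
 facet normal -0.062 -0.976 -0.211
  outer loop
   vertex 1.8 2.7 3.6
   vertex 4.8 3.2 0.4
   vertex 4.6 2.5 3.7
  endloop
 endfacet
 facet normal -0.975 -0.046 0.217
  outer loop
   vertex 1.8 2.7 3.6
   vertex 2.1 5.8 5.6
   vertex 1.4 6.0 2.5
  endloop
 endfacet
 facet normal -0.068 -0.536 0.841
  outer loop
   vertex 1.8 2.7 3.6
   vertex 4.6 2.5 3.7
   vertex 2.1 5.8 5.6
  endloop
 endfacet
 facet normal -0.638 -0.220 -0.738
  outer loop
   vertex 2.0 4.6 2.4
   vertex 1.4 6.0 2.5
   vertex 4.8 3.2 0.4
  endloop
 endfacet
 facet normal -0.763 -0.286 -0.580
  outer loop
   vertex 2.0 4.6 2.4
   vertex 1.8 2.7 3.6
   vertex 1.4 6.0 2.5
  endloop
 endfacet
 facet normal -0.654 -0.353 -0.669
  outer loop
   vertex 2.0 4.6 2.4
   vertex 4.8 3.2 0.4
   vertex 1.8 2.7 3.6
  endloop
 endfacet
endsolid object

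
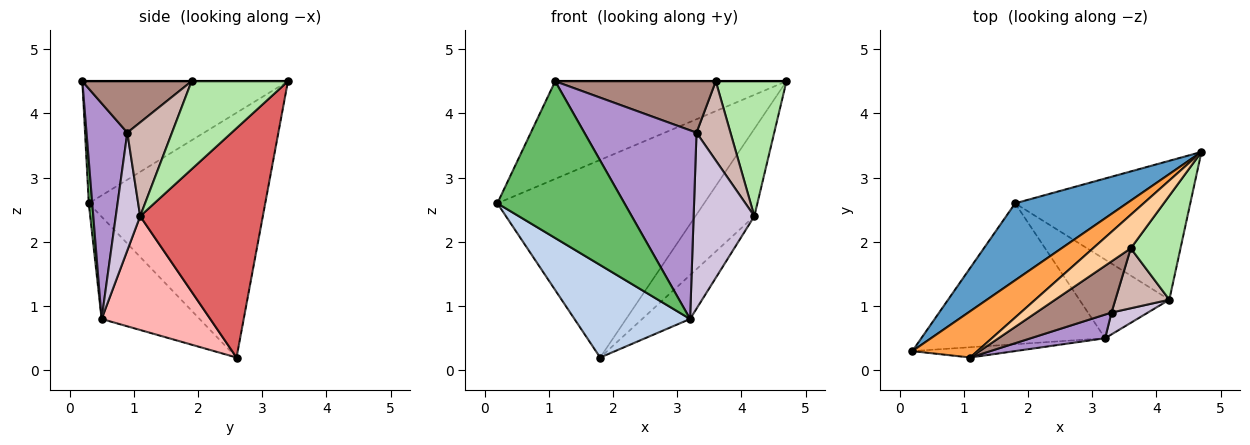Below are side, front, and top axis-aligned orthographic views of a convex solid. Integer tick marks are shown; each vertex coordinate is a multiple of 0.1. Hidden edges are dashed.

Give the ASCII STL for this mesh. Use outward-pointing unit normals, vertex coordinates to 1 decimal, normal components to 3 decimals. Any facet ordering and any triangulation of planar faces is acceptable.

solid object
 facet normal -0.622 0.729 0.284
  outer loop
   vertex 1.8 2.6 0.2
   vertex 0.2 0.3 2.6
   vertex 4.7 3.4 4.5
  endloop
 endfacet
 facet normal -0.422 -0.498 -0.758
  outer loop
   vertex 3.2 0.5 0.8
   vertex 0.2 0.3 2.6
   vertex 1.8 2.6 0.2
  endloop
 endfacet
 facet normal -0.626 0.705 0.334
  outer loop
   vertex 1.1 0.2 4.5
   vertex 4.7 3.4 4.5
   vertex 0.2 0.3 2.6
  endloop
 endfacet
 facet normal 0.000 0.000 1.000
  outer loop
   vertex 1.1 0.2 4.5
   vertex 3.6 1.9 4.5
   vertex 4.7 3.4 4.5
  endloop
 endfacet
 facet normal 0.027 -0.997 -0.065
  outer loop
   vertex 1.1 0.2 4.5
   vertex 0.2 0.3 2.6
   vertex 3.2 0.5 0.8
  endloop
 endfacet
 facet normal 0.734 -0.538 0.415
  outer loop
   vertex 4.2 1.1 2.4
   vertex 4.7 3.4 4.5
   vertex 3.6 1.9 4.5
  endloop
 endfacet
 facet normal 0.743 0.356 -0.567
  outer loop
   vertex 4.2 1.1 2.4
   vertex 1.8 2.6 0.2
   vertex 4.7 3.4 4.5
  endloop
 endfacet
 facet normal 0.741 0.327 -0.586
  outer loop
   vertex 4.2 1.1 2.4
   vertex 3.2 0.5 0.8
   vertex 1.8 2.6 0.2
  endloop
 endfacet
 facet normal 0.340 -0.933 0.117
  outer loop
   vertex 3.3 0.9 3.7
   vertex 1.1 0.2 4.5
   vertex 3.2 0.5 0.8
  endloop
 endfacet
 facet normal 0.370 -0.922 0.114
  outer loop
   vertex 3.3 0.9 3.7
   vertex 3.2 0.5 0.8
   vertex 4.2 1.1 2.4
  endloop
 endfacet
 facet normal 0.434 -0.639 0.635
  outer loop
   vertex 3.3 0.9 3.7
   vertex 3.6 1.9 4.5
   vertex 1.1 0.2 4.5
  endloop
 endfacet
 facet normal 0.724 -0.550 0.416
  outer loop
   vertex 3.3 0.9 3.7
   vertex 4.2 1.1 2.4
   vertex 3.6 1.9 4.5
  endloop
 endfacet
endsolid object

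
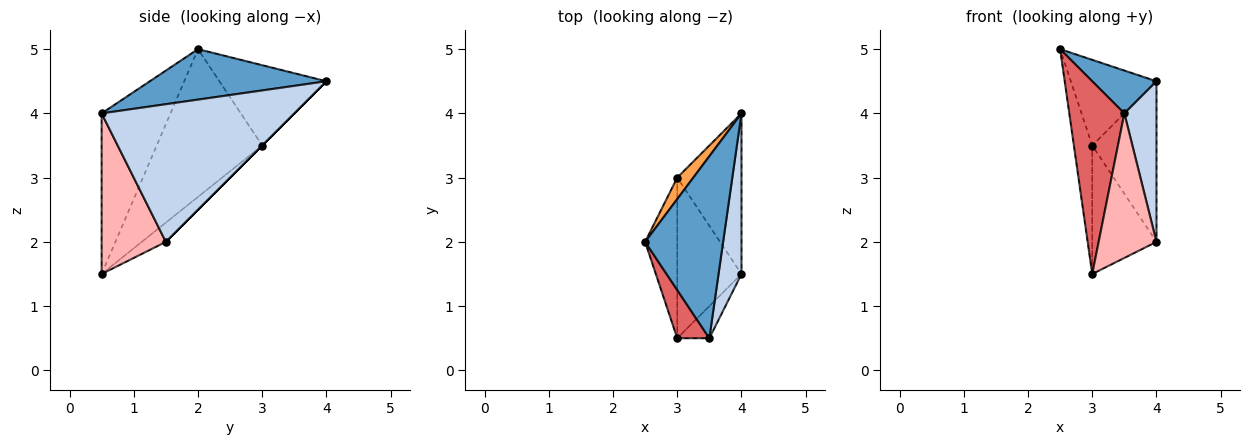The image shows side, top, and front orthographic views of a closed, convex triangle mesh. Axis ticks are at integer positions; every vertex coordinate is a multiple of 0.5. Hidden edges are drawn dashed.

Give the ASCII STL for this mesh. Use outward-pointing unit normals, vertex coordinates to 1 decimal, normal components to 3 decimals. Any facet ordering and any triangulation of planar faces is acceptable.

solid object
 facet normal 0.533 -0.194 0.824
  outer loop
   vertex 3.5 0.5 4.0
   vertex 4.0 4.0 4.5
   vertex 2.5 2.0 5.0
  endloop
 endfacet
 facet normal 0.973 -0.162 0.162
  outer loop
   vertex 3.5 0.5 4.0
   vertex 4.0 1.5 2.0
   vertex 4.0 4.0 4.5
  endloop
 endfacet
 facet normal -0.772 0.617 0.154
  outer loop
   vertex 3.0 3.0 3.5
   vertex 2.5 2.0 5.0
   vertex 4.0 4.0 4.5
  endloop
 endfacet
 facet normal 0.000 0.707 -0.707
  outer loop
   vertex 3.0 3.0 3.5
   vertex 4.0 4.0 4.5
   vertex 4.0 1.5 2.0
  endloop
 endfacet
 facet normal -0.963 0.168 -0.209
  outer loop
   vertex 3.0 0.5 1.5
   vertex 2.5 2.0 5.0
   vertex 3.0 3.0 3.5
  endloop
 endfacet
 facet normal -0.228 0.608 -0.760
  outer loop
   vertex 3.0 0.5 1.5
   vertex 3.0 3.0 3.5
   vertex 4.0 1.5 2.0
  endloop
 endfacet
 facet normal -0.772 -0.617 0.154
  outer loop
   vertex 3.0 0.5 1.5
   vertex 3.5 0.5 4.0
   vertex 2.5 2.0 5.0
  endloop
 endfacet
 facet normal 0.735 -0.662 -0.147
  outer loop
   vertex 3.0 0.5 1.5
   vertex 4.0 1.5 2.0
   vertex 3.5 0.5 4.0
  endloop
 endfacet
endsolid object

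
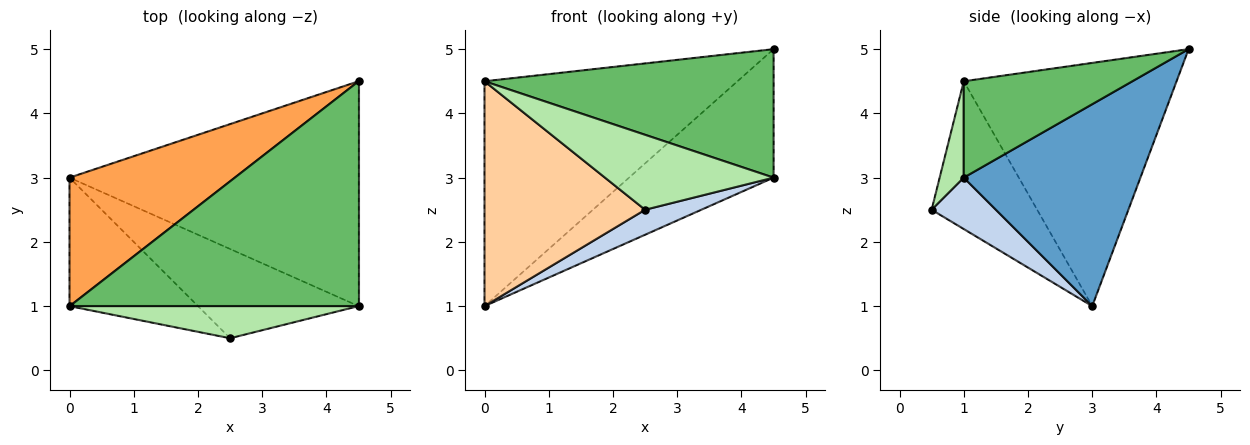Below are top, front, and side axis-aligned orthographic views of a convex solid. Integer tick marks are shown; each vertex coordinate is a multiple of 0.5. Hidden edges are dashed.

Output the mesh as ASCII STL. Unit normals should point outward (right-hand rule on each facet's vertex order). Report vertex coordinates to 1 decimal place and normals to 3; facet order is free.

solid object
 facet normal 0.519 0.424 -0.742
  outer loop
   vertex 4.5 4.5 5.0
   vertex 4.5 1.0 3.0
   vertex 0.0 3.0 1.0
  endloop
 endfacet
 facet normal 0.294 -0.258 -0.920
  outer loop
   vertex 2.5 0.5 2.5
   vertex 0.0 3.0 1.0
   vertex 4.5 1.0 3.0
  endloop
 endfacet
 facet normal -0.590 0.701 0.401
  outer loop
   vertex 0.0 1.0 4.5
   vertex 4.5 4.5 5.0
   vertex 0.0 3.0 1.0
  endloop
 endfacet
 facet normal -0.496 -0.754 -0.431
  outer loop
   vertex 0.0 1.0 4.5
   vertex 0.0 3.0 1.0
   vertex 2.5 0.5 2.5
  endloop
 endfacet
 facet normal 0.278 -0.477 0.834
  outer loop
   vertex 0.0 1.0 4.5
   vertex 4.5 1.0 3.0
   vertex 4.5 4.5 5.0
  endloop
 endfacet
 facet normal 0.130 -0.911 0.391
  outer loop
   vertex 0.0 1.0 4.5
   vertex 2.5 0.5 2.5
   vertex 4.5 1.0 3.0
  endloop
 endfacet
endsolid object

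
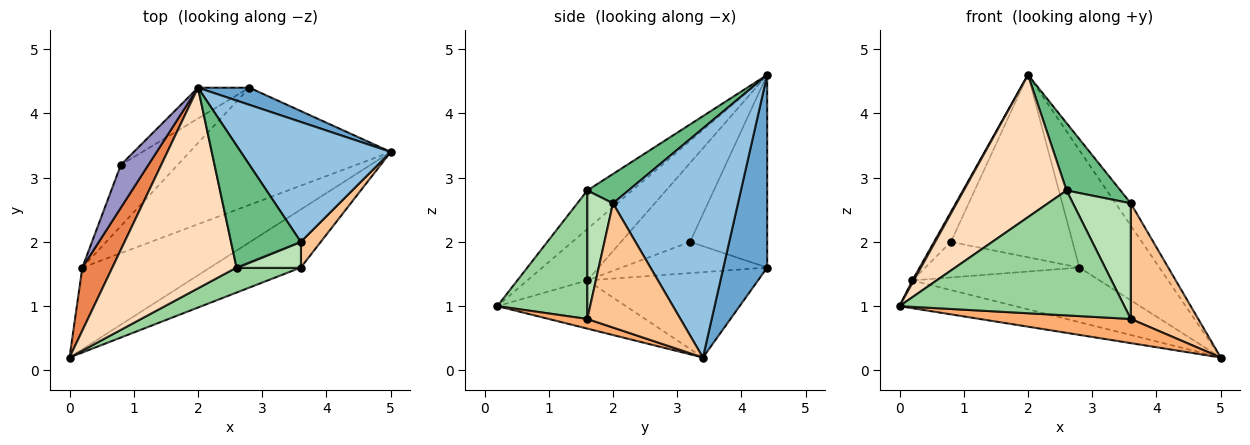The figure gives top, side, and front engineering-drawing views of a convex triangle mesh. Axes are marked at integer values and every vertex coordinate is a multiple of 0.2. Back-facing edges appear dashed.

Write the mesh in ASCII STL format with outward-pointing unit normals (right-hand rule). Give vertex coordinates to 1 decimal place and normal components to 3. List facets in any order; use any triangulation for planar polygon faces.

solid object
 facet normal 0.476 0.870 0.127
  outer loop
   vertex 2.8 4.4 1.6
   vertex 2.0 4.4 4.6
   vertex 5.0 3.4 0.2
  endloop
 endfacet
 facet normal 0.833 0.101 0.545
  outer loop
   vertex 3.6 2.0 2.6
   vertex 5.0 3.4 0.2
   vertex 2.0 4.4 4.6
  endloop
 endfacet
 facet normal -0.336 0.303 -0.892
  outer loop
   vertex 0.2 1.6 1.4
   vertex 5.0 3.4 0.2
   vertex 0.0 0.2 1.0
  endloop
 endfacet
 facet normal -0.359 0.394 -0.846
  outer loop
   vertex 0.2 1.6 1.4
   vertex 2.8 4.4 1.6
   vertex 5.0 3.4 0.2
  endloop
 endfacet
 facet normal -0.864 -0.021 0.504
  outer loop
   vertex 0.2 1.6 1.4
   vertex 0.0 0.2 1.0
   vertex 2.0 4.4 4.6
  endloop
 endfacet
 facet normal 0.098 -0.382 -0.919
  outer loop
   vertex 3.6 1.6 0.8
   vertex 0.0 0.2 1.0
   vertex 5.0 3.4 0.2
  endloop
 endfacet
 facet normal 0.803 -0.582 0.129
  outer loop
   vertex 3.6 1.6 0.8
   vertex 5.0 3.4 0.2
   vertex 3.6 2.0 2.6
  endloop
 endfacet
 facet normal -0.245 -0.561 0.791
  outer loop
   vertex 2.6 1.6 2.8
   vertex 2.0 4.4 4.6
   vertex 0.0 0.2 1.0
  endloop
 endfacet
 facet normal 0.346 -0.454 0.821
  outer loop
   vertex 2.6 1.6 2.8
   vertex 3.6 2.0 2.6
   vertex 2.0 4.4 4.6
  endloop
 endfacet
 facet normal 0.365 -0.913 0.183
  outer loop
   vertex 2.6 1.6 2.8
   vertex 0.0 0.2 1.0
   vertex 3.6 1.6 0.8
  endloop
 endfacet
 facet normal 0.398 -0.896 0.199
  outer loop
   vertex 2.6 1.6 2.8
   vertex 3.6 1.6 0.8
   vertex 3.6 2.0 2.6
  endloop
 endfacet
 facet normal -0.530 0.836 -0.141
  outer loop
   vertex 0.8 3.2 2.0
   vertex 2.0 4.4 4.6
   vertex 2.8 4.4 1.6
  endloop
 endfacet
 facet normal -0.920 0.225 0.321
  outer loop
   vertex 0.8 3.2 2.0
   vertex 0.2 1.6 1.4
   vertex 2.0 4.4 4.6
  endloop
 endfacet
 facet normal -0.428 0.454 -0.781
  outer loop
   vertex 0.8 3.2 2.0
   vertex 2.8 4.4 1.6
   vertex 0.2 1.6 1.4
  endloop
 endfacet
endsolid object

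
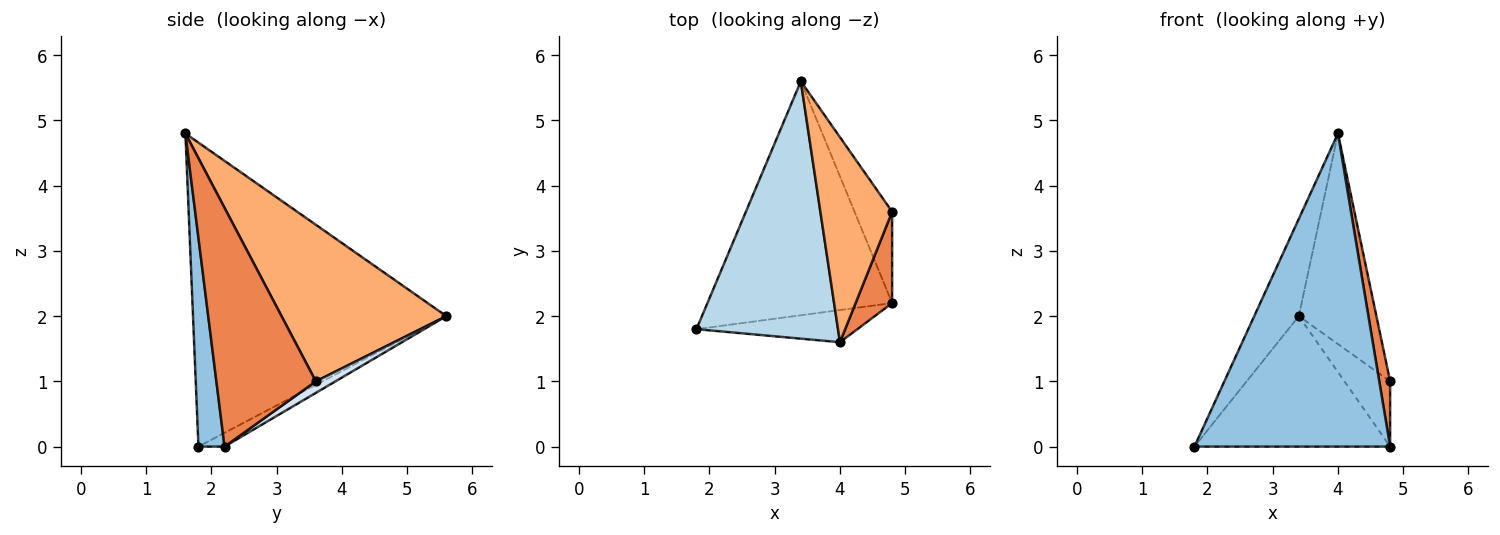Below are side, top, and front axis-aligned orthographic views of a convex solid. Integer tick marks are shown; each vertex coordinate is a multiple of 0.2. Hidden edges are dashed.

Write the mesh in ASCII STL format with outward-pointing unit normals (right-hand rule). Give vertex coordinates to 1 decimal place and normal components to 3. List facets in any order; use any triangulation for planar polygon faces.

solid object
 facet normal -0.065 0.486 -0.872
  outer loop
   vertex 3.4 5.6 2.0
   vertex 4.8 2.2 0.0
   vertex 1.8 1.8 0.0
  endloop
 endfacet
 facet normal 0.131 -0.986 -0.101
  outer loop
   vertex 4.0 1.6 4.8
   vertex 1.8 1.8 0.0
   vertex 4.8 2.2 0.0
  endloop
 endfacet
 facet normal -0.895 0.158 0.417
  outer loop
   vertex 4.0 1.6 4.8
   vertex 3.4 5.6 2.0
   vertex 1.8 1.8 0.0
  endloop
 endfacet
 facet normal 0.242 0.564 -0.790
  outer loop
   vertex 4.8 3.6 1.0
   vertex 4.8 2.2 0.0
   vertex 3.4 5.6 2.0
  endloop
 endfacet
 facet normal 0.983 -0.107 0.150
  outer loop
   vertex 4.8 3.6 1.0
   vertex 4.0 1.6 4.8
   vertex 4.8 2.2 0.0
  endloop
 endfacet
 facet normal 0.836 0.393 0.383
  outer loop
   vertex 4.8 3.6 1.0
   vertex 3.4 5.6 2.0
   vertex 4.0 1.6 4.8
  endloop
 endfacet
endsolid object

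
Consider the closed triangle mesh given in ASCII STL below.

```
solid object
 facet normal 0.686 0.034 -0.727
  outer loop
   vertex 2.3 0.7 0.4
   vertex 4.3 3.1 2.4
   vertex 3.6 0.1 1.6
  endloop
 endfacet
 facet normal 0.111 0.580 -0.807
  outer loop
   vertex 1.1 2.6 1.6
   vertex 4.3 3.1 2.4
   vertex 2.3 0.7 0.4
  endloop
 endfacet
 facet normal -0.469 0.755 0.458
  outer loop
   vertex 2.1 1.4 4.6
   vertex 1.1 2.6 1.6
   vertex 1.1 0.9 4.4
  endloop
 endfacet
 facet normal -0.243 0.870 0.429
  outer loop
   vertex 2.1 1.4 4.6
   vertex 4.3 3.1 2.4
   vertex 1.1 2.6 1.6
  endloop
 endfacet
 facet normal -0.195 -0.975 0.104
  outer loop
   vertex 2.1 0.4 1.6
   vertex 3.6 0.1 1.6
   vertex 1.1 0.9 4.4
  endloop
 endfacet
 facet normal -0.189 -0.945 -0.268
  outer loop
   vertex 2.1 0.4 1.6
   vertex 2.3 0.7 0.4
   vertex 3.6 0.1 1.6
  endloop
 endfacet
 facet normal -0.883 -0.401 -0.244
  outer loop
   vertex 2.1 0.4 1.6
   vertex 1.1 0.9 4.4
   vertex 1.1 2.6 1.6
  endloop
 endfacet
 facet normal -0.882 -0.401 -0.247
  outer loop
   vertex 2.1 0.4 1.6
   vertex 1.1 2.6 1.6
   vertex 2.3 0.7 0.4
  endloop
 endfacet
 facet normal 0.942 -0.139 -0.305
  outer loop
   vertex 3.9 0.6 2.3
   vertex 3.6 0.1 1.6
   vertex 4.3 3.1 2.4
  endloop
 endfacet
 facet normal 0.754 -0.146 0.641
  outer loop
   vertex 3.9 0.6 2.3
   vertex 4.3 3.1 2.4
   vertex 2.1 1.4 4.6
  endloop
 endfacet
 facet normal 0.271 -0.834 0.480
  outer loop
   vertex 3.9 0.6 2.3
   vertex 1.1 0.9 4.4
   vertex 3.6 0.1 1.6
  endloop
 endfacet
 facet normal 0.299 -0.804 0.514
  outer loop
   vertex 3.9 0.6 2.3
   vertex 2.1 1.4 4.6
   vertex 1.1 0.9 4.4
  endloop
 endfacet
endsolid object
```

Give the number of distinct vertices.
8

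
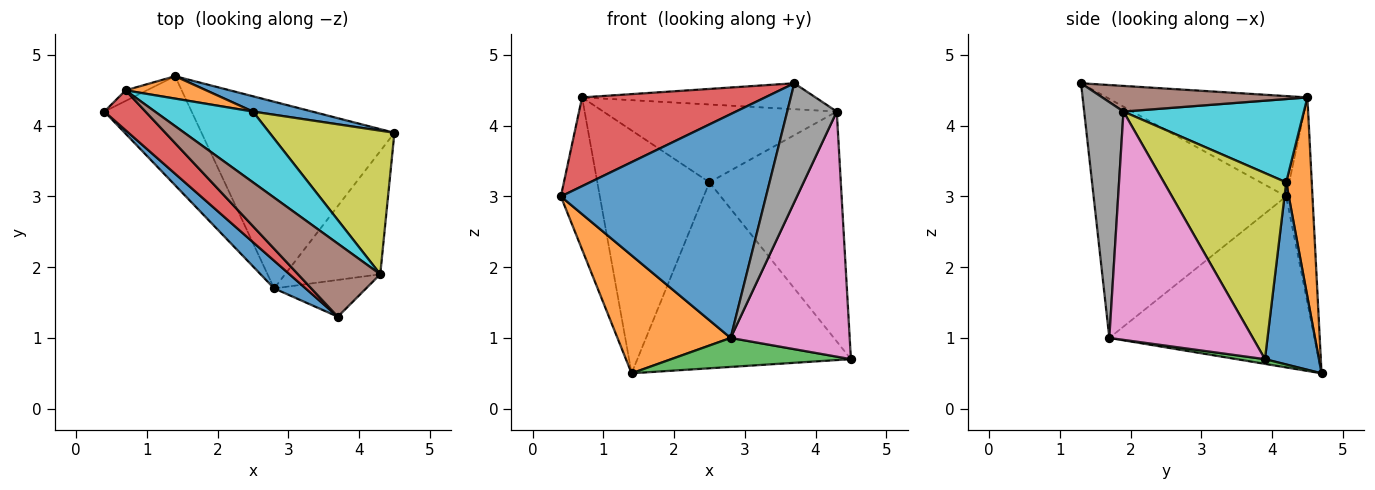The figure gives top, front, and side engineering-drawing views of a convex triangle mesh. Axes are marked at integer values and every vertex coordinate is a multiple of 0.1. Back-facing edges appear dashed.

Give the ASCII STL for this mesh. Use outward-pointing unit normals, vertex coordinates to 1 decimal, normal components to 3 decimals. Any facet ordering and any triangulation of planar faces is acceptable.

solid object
 facet normal -0.682 -0.726 0.090
  outer loop
   vertex 2.8 1.7 1.0
   vertex 3.7 1.3 4.6
   vertex 0.4 4.2 3.0
  endloop
 endfacet
 facet normal -0.799 -0.441 -0.408
  outer loop
   vertex 2.8 1.7 1.0
   vertex 0.4 4.2 3.0
   vertex 1.4 4.7 0.5
  endloop
 endfacet
 facet normal 0.024 -0.153 -0.988
  outer loop
   vertex 2.8 1.7 1.0
   vertex 1.4 4.7 0.5
   vertex 4.5 3.9 0.7
  endloop
 endfacet
 facet normal -0.707 -0.645 0.290
  outer loop
   vertex 0.7 4.5 4.4
   vertex 0.4 4.2 3.0
   vertex 3.7 1.3 4.6
  endloop
 endfacet
 facet normal -0.558 0.828 -0.058
  outer loop
   vertex 0.7 4.5 4.4
   vertex 1.4 4.7 0.5
   vertex 0.4 4.2 3.0
  endloop
 endfacet
 facet normal 0.282 0.321 0.904
  outer loop
   vertex 4.3 1.9 4.2
   vertex 0.7 4.5 4.4
   vertex 3.7 1.3 4.6
  endloop
 endfacet
 facet normal 0.733 -0.608 -0.306
  outer loop
   vertex 4.3 1.9 4.2
   vertex 2.8 1.7 1.0
   vertex 4.5 3.9 0.7
  endloop
 endfacet
 facet normal 0.604 -0.761 -0.236
  outer loop
   vertex 4.3 1.9 4.2
   vertex 3.7 1.3 4.6
   vertex 2.8 1.7 1.0
  endloop
 endfacet
 facet normal 0.620 0.666 0.416
  outer loop
   vertex 2.5 4.2 3.2
   vertex 4.3 1.9 4.2
   vertex 4.5 3.9 0.7
  endloop
 endfacet
 facet normal 0.496 0.642 0.584
  outer loop
   vertex 2.5 4.2 3.2
   vertex 0.7 4.5 4.4
   vertex 4.3 1.9 4.2
  endloop
 endfacet
 facet normal 0.244 0.966 0.079
  outer loop
   vertex 2.5 4.2 3.2
   vertex 4.5 3.9 0.7
   vertex 1.4 4.7 0.5
  endloop
 endfacet
 facet normal 0.222 0.971 0.090
  outer loop
   vertex 2.5 4.2 3.2
   vertex 1.4 4.7 0.5
   vertex 0.7 4.5 4.4
  endloop
 endfacet
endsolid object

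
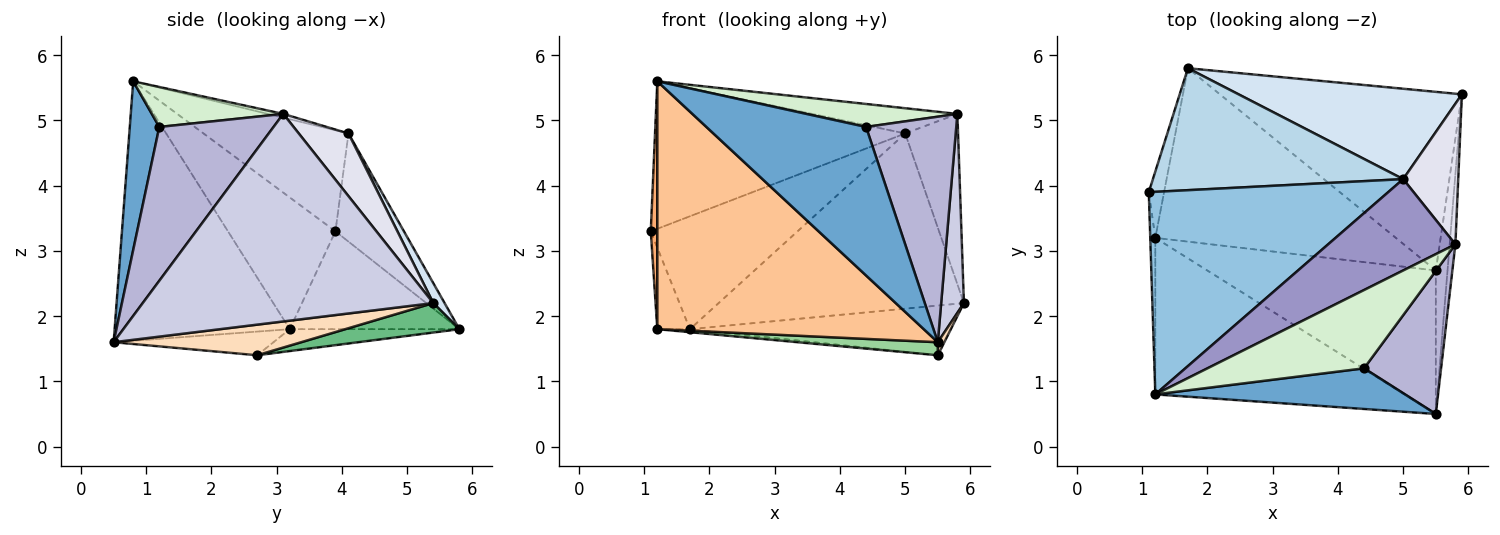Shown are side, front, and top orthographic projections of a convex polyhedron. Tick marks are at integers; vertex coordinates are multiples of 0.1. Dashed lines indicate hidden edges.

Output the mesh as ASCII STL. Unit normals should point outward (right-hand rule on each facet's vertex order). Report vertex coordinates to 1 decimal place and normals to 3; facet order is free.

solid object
 facet normal 0.176 -0.950 0.260
  outer loop
   vertex 4.4 1.2 4.9
   vertex 1.2 0.8 5.6
   vertex 5.5 0.5 1.6
  endloop
 endfacet
 facet normal -0.323 0.557 0.765
  outer loop
   vertex 5.0 4.1 4.8
   vertex 1.1 3.9 3.3
   vertex 1.2 0.8 5.6
  endloop
 endfacet
 facet normal -0.302 0.648 0.699
  outer loop
   vertex 5.0 4.1 4.8
   vertex 1.7 5.8 1.8
   vertex 1.1 3.9 3.3
  endloop
 endfacet
 facet normal 0.041 0.888 0.458
  outer loop
   vertex 5.0 4.1 4.8
   vertex 5.9 5.4 2.2
   vertex 1.7 5.8 1.8
  endloop
 endfacet
 facet normal -0.971 0.187 -0.152
  outer loop
   vertex 1.2 3.2 1.8
   vertex 1.1 3.9 3.3
   vertex 1.7 5.8 1.8
  endloop
 endfacet
 facet normal -0.997 -0.061 -0.038
  outer loop
   vertex 1.2 3.2 1.8
   vertex 1.2 0.8 5.6
   vertex 1.1 3.9 3.3
  endloop
 endfacet
 facet normal -0.486 -0.739 -0.467
  outer loop
   vertex 1.2 3.2 1.8
   vertex 5.5 0.5 1.6
   vertex 1.2 0.8 5.6
  endloop
 endfacet
 facet normal 0.933 -0.032 -0.357
  outer loop
   vertex 5.5 2.7 1.4
   vertex 5.9 5.4 2.2
   vertex 5.5 0.5 1.6
  endloop
 endfacet
 facet normal 0.116 0.266 -0.957
  outer loop
   vertex 5.5 2.7 1.4
   vertex 1.7 5.8 1.8
   vertex 5.9 5.4 2.2
  endloop
 endfacet
 facet normal -0.103 -0.090 -0.991
  outer loop
   vertex 5.5 2.7 1.4
   vertex 5.5 0.5 1.6
   vertex 1.2 3.2 1.8
  endloop
 endfacet
 facet normal -0.091 0.017 -0.996
  outer loop
   vertex 5.5 2.7 1.4
   vertex 1.2 3.2 1.8
   vertex 1.7 5.8 1.8
  endloop
 endfacet
 facet normal 0.238 -0.274 0.932
  outer loop
   vertex 5.8 3.1 5.1
   vertex 1.2 0.8 5.6
   vertex 4.4 1.2 4.9
  endloop
 endfacet
 facet normal -0.028 0.266 0.963
  outer loop
   vertex 5.8 3.1 5.1
   vertex 5.0 4.1 4.8
   vertex 1.2 0.8 5.6
  endloop
 endfacet
 facet normal 0.730 -0.577 0.366
  outer loop
   vertex 5.8 3.1 5.1
   vertex 4.4 1.2 4.9
   vertex 5.5 0.5 1.6
  endloop
 endfacet
 facet normal 0.997 -0.078 -0.027
  outer loop
   vertex 5.8 3.1 5.1
   vertex 5.5 0.5 1.6
   vertex 5.9 5.4 2.2
  endloop
 endfacet
 facet normal 0.587 0.624 0.515
  outer loop
   vertex 5.8 3.1 5.1
   vertex 5.9 5.4 2.2
   vertex 5.0 4.1 4.8
  endloop
 endfacet
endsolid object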